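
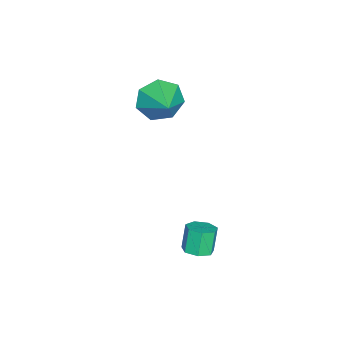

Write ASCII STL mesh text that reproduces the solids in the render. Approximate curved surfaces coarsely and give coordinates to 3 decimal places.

solid 
facet normal 0.396 -0.026 -0.918
outer loop
vertex 3.334 2.886 -2.949
vertex 2.843 3.284 -3.172
vertex 3.439 3.457 -2.92
endloop
endfacet
facet normal 0.901 -0.186 0.393
outer loop
vertex 3.334 2.886 -2.949
vertex 3.439 3.457 -2.92
vertex 2.868 2.918 -1.865
endloop
endfacet
facet normal 0.901 -0.185 0.393
outer loop
vertex 2.868 2.918 -1.865
vertex 3.439 3.457 -2.92
vertex 2.973 3.489 -1.837
endloop
endfacet
facet normal -0.395 0.028 0.918
outer loop
vertex 2.868 2.918 -1.865
vertex 2.973 3.489 -1.837
vertex 2.377 3.316 -2.088
endloop
endfacet
facet normal 0.396 -0.027 -0.918
outer loop
vertex 3.439 3.457 -2.92
vertex 2.843 3.284 -3.172
vertex 3.096 3.898 -3.081
endloop
endfacet
facet normal 0.704 0.651 0.284
outer loop
vertex 3.439 3.457 -2.92
vertex 3.096 3.898 -3.081
vertex 2.973 3.489 -1.837
endloop
endfacet
facet normal 0.704 0.651 0.284
outer loop
vertex 2.973 3.489 -1.837
vertex 3.096 3.898 -3.081
vertex 2.63 3.93 -1.997
endloop
endfacet
facet normal -0.394 0.026 0.919
outer loop
vertex 2.973 3.489 -1.837
vertex 2.63 3.93 -1.997
vertex 2.377 3.316 -2.088
endloop
endfacet
facet normal 0.395 -0.027 -0.918
outer loop
vertex 3.096 3.898 -3.081
vertex 2.843 3.284 -3.172
vertex 2.562 3.876 -3.31
endloop
endfacet
facet normal -0.024 0.999 -0.040
outer loop
vertex 3.096 3.898 -3.081
vertex 2.562 3.876 -3.31
vertex 2.63 3.93 -1.997
endloop
endfacet
facet normal -0.024 0.999 -0.040
outer loop
vertex 2.63 3.93 -1.997
vertex 2.562 3.876 -3.31
vertex 2.096 3.908 -2.226
endloop
endfacet
facet normal -0.395 0.027 0.918
outer loop
vertex 2.63 3.93 -1.997
vertex 2.096 3.908 -2.226
vertex 2.377 3.316 -2.088
endloop
endfacet
facet normal 0.395 -0.027 -0.918
outer loop
vertex 2.562 3.876 -3.31
vertex 2.843 3.284 -3.172
vertex 2.24 3.409 -3.435
endloop
endfacet
facet normal -0.733 0.594 -0.332
outer loop
vertex 2.562 3.876 -3.31
vertex 2.24 3.409 -3.435
vertex 2.096 3.908 -2.226
endloop
endfacet
facet normal -0.733 0.593 -0.332
outer loop
vertex 2.096 3.908 -2.226
vertex 2.24 3.409 -3.435
vertex 1.774 3.44 -2.351
endloop
endfacet
facet normal -0.395 0.027 0.918
outer loop
vertex 2.096 3.908 -2.226
vertex 1.774 3.44 -2.351
vertex 2.377 3.316 -2.088
endloop
endfacet
facet normal 0.395 -0.026 -0.918
outer loop
vertex 2.24 3.409 -3.435
vertex 2.843 3.284 -3.172
vertex 2.372 2.847 -3.362
endloop
endfacet
facet normal -0.890 -0.258 -0.375
outer loop
vertex 2.24 3.409 -3.435
vertex 2.372 2.847 -3.362
vertex 1.774 3.44 -2.351
endloop
endfacet
facet normal -0.890 -0.258 -0.375
outer loop
vertex 1.774 3.44 -2.351
vertex 2.372 2.847 -3.362
vertex 1.906 2.879 -2.278
endloop
endfacet
facet normal -0.395 0.027 0.918
outer loop
vertex 1.774 3.44 -2.351
vertex 1.906 2.879 -2.278
vertex 2.377 3.316 -2.088
endloop
endfacet
facet normal 0.396 -0.028 -0.918
outer loop
vertex 2.372 2.847 -3.362
vertex 2.843 3.284 -3.172
vertex 2.859 2.615 -3.145
endloop
endfacet
facet normal -0.377 -0.917 -0.135
outer loop
vertex 2.372 2.847 -3.362
vertex 2.859 2.615 -3.145
vertex 1.906 2.879 -2.278
endloop
endfacet
facet normal -0.378 -0.916 -0.136
outer loop
vertex 1.906 2.879 -2.278
vertex 2.859 2.615 -3.145
vertex 2.393 2.646 -2.062
endloop
endfacet
facet normal -0.395 0.026 0.918
outer loop
vertex 1.906 2.879 -2.278
vertex 2.393 2.646 -2.062
vertex 2.377 3.316 -2.088
endloop
endfacet
facet normal 0.395 -0.028 -0.918
outer loop
vertex 2.859 2.615 -3.145
vertex 2.843 3.284 -3.172
vertex 3.334 2.886 -2.949
endloop
endfacet
facet normal 0.419 -0.884 0.206
outer loop
vertex 2.859 2.615 -3.145
vertex 3.334 2.886 -2.949
vertex 2.393 2.646 -2.062
endloop
endfacet
facet normal 0.420 -0.884 0.207
outer loop
vertex 2.393 2.646 -2.062
vertex 3.334 2.886 -2.949
vertex 2.868 2.918 -1.865
endloop
endfacet
facet normal -0.396 0.026 0.918
outer loop
vertex 2.393 2.646 -2.062
vertex 2.868 2.918 -1.865
vertex 2.377 3.316 -2.088
endloop
endfacet
facet normal -0.774 -0.474 -0.419
outer loop
vertex -2.16 -0.159 0.009
vertex -2.77 0.063 0.885
vertex -2.642 0.655 -0.021
endloop
endfacet
facet normal 0.732 0.413 -0.542
outer loop
vertex -2.16 -0.159 0.009
vertex -2.642 0.655 -0.021
vertex -1.57 0.797 1.535
endloop
endfacet
facet normal -0.774 -0.474 -0.419
outer loop
vertex -2.642 0.655 -0.021
vertex -2.77 0.063 0.885
vertex -3.22 1.022 0.631
endloop
endfacet
facet normal 0.276 0.921 -0.274
outer loop
vertex -2.642 0.655 -0.021
vertex -3.22 1.022 0.631
vertex -1.57 0.797 1.535
endloop
endfacet
facet normal -0.774 -0.474 -0.419
outer loop
vertex -3.22 1.022 0.631
vertex -2.77 0.063 0.885
vertex -3.459 0.667 1.474
endloop
endfacet
facet normal -0.076 0.926 0.369
outer loop
vertex -3.22 1.022 0.631
vertex -3.459 0.667 1.474
vertex -1.57 0.797 1.535
endloop
endfacet
facet normal -0.774 -0.474 -0.420
outer loop
vertex -3.459 0.667 1.474
vertex -2.77 0.063 0.885
vertex -3.18 -0.143 1.874
endloop
endfacet
facet normal -0.058 0.426 0.903
outer loop
vertex -3.459 0.667 1.474
vertex -3.18 -0.143 1.874
vertex -1.57 0.797 1.535
endloop
endfacet
facet normal -0.774 -0.474 -0.420
outer loop
vertex -3.18 -0.143 1.874
vertex -2.77 0.063 0.885
vertex -2.591 -0.799 1.529
endloop
endfacet
facet normal 0.315 -0.205 0.927
outer loop
vertex -3.18 -0.143 1.874
vertex -2.591 -0.799 1.529
vertex -1.57 0.797 1.535
endloop
endfacet
facet normal -0.775 -0.474 -0.419
outer loop
vertex -2.591 -0.799 1.529
vertex -2.77 0.063 0.885
vertex -2.138 -0.806 0.699
endloop
endfacet
facet normal 0.763 -0.490 0.421
outer loop
vertex -2.591 -0.799 1.529
vertex -2.138 -0.806 0.699
vertex -1.57 0.797 1.535
endloop
endfacet
facet normal -0.775 -0.474 -0.419
outer loop
vertex -2.138 -0.806 0.699
vertex -2.77 0.063 0.885
vertex -2.16 -0.159 0.009
endloop
endfacet
facet normal 0.949 -0.215 -0.232
outer loop
vertex -2.138 -0.806 0.699
vertex -2.16 -0.159 0.009
vertex -1.57 0.797 1.535
endloop
endfacet

endsolid


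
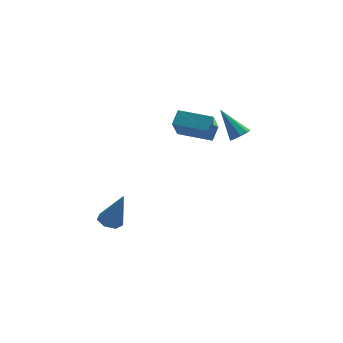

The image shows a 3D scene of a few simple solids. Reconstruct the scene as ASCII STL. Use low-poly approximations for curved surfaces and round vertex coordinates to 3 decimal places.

solid 
facet normal 0.381 -0.647 -0.660
outer loop
vertex 4.549 1.517 0.633
vertex 4.058 1.161 0.699
vertex 4.209 1.624 0.332
endloop
endfacet
facet normal 0.441 0.878 -0.186
outer loop
vertex 4.549 1.517 0.633
vertex 4.209 1.624 0.332
vertex 3.322 2.419 1.981
endloop
endfacet
facet normal 0.379 -0.648 -0.661
outer loop
vertex 4.209 1.624 0.332
vertex 4.058 1.161 0.699
vertex 3.78 1.461 0.246
endloop
endfacet
facet normal -0.212 0.831 -0.515
outer loop
vertex 4.209 1.624 0.332
vertex 3.78 1.461 0.246
vertex 3.322 2.419 1.981
endloop
endfacet
facet normal 0.378 -0.648 -0.661
outer loop
vertex 3.78 1.461 0.246
vertex 4.058 1.161 0.699
vertex 3.514 1.122 0.426
endloop
endfacet
facet normal -0.806 0.402 -0.435
outer loop
vertex 3.78 1.461 0.246
vertex 3.514 1.122 0.426
vertex 3.322 2.419 1.981
endloop
endfacet
facet normal 0.378 -0.648 -0.661
outer loop
vertex 3.514 1.122 0.426
vertex 4.058 1.161 0.699
vertex 3.567 0.806 0.766
endloop
endfacet
facet normal -0.988 -0.156 0.009
outer loop
vertex 3.514 1.122 0.426
vertex 3.567 0.806 0.766
vertex 3.322 2.419 1.981
endloop
endfacet
facet normal 0.379 -0.649 -0.659
outer loop
vertex 3.567 0.806 0.766
vertex 4.058 1.161 0.699
vertex 3.907 0.699 1.067
endloop
endfacet
facet normal -0.653 -0.516 0.554
outer loop
vertex 3.567 0.806 0.766
vertex 3.907 0.699 1.067
vertex 3.322 2.419 1.981
endloop
endfacet
facet normal 0.378 -0.649 -0.660
outer loop
vertex 3.907 0.699 1.067
vertex 4.058 1.161 0.699
vertex 4.336 0.862 1.152
endloop
endfacet
facet normal 0.003 -0.468 0.883
outer loop
vertex 3.907 0.699 1.067
vertex 4.336 0.862 1.152
vertex 3.322 2.419 1.981
endloop
endfacet
facet normal 0.380 -0.647 -0.661
outer loop
vertex 4.336 0.862 1.152
vertex 4.058 1.161 0.699
vertex 4.602 1.201 0.973
endloop
endfacet
facet normal 0.594 -0.041 0.804
outer loop
vertex 4.336 0.862 1.152
vertex 4.602 1.201 0.973
vertex 3.322 2.419 1.981
endloop
endfacet
facet normal 0.380 -0.647 -0.661
outer loop
vertex 4.602 1.201 0.973
vertex 4.058 1.161 0.699
vertex 4.549 1.517 0.633
endloop
endfacet
facet normal 0.776 0.518 0.360
outer loop
vertex 4.602 1.201 0.973
vertex 4.549 1.517 0.633
vertex 3.322 2.419 1.981
endloop
endfacet
facet normal -0.326 0.113 -0.939
outer loop
vertex -2.207 0.989 -5.08
vertex -2.828 1.281 -4.829
vertex -2.205 1.618 -5.005
endloop
endfacet
facet normal 0.999 0.001 -0.033
outer loop
vertex -2.207 0.989 -5.08
vertex -2.205 1.618 -5.005
vertex -2.132 1.039 -2.831
endloop
endfacet
facet normal -0.326 0.113 -0.939
outer loop
vertex -2.205 1.618 -5.005
vertex -2.828 1.281 -4.829
vertex -2.671 1.993 -4.798
endloop
endfacet
facet normal 0.663 0.729 0.172
outer loop
vertex -2.205 1.618 -5.005
vertex -2.671 1.993 -4.798
vertex -2.132 1.039 -2.831
endloop
endfacet
facet normal -0.326 0.113 -0.939
outer loop
vertex -2.671 1.993 -4.798
vertex -2.828 1.281 -4.829
vertex -3.256 1.832 -4.614
endloop
endfacet
facet normal -0.100 0.884 0.456
outer loop
vertex -2.671 1.993 -4.798
vertex -3.256 1.832 -4.614
vertex -2.132 1.039 -2.831
endloop
endfacet
facet normal -0.325 0.114 -0.939
outer loop
vertex -3.256 1.832 -4.614
vertex -2.828 1.281 -4.829
vertex -3.518 1.255 -4.593
endloop
endfacet
facet normal -0.716 0.347 0.606
outer loop
vertex -3.256 1.832 -4.614
vertex -3.518 1.255 -4.593
vertex -2.132 1.039 -2.831
endloop
endfacet
facet normal -0.325 0.114 -0.939
outer loop
vertex -3.518 1.255 -4.593
vertex -2.828 1.281 -4.829
vertex -3.26 0.698 -4.75
endloop
endfacet
facet normal -0.719 -0.476 0.507
outer loop
vertex -3.518 1.255 -4.593
vertex -3.26 0.698 -4.75
vertex -2.132 1.039 -2.831
endloop
endfacet
facet normal -0.326 0.114 -0.938
outer loop
vertex -3.26 0.698 -4.75
vertex -2.828 1.281 -4.829
vertex -2.677 0.58 -4.967
endloop
endfacet
facet normal -0.108 -0.966 0.235
outer loop
vertex -3.26 0.698 -4.75
vertex -2.677 0.58 -4.967
vertex -2.132 1.039 -2.831
endloop
endfacet
facet normal -0.325 0.115 -0.939
outer loop
vertex -2.677 0.58 -4.967
vertex -2.828 1.281 -4.829
vertex -2.207 0.989 -5.08
endloop
endfacet
facet normal 0.656 -0.755 -0.005
outer loop
vertex -2.677 0.58 -4.967
vertex -2.207 0.989 -5.08
vertex -2.132 1.039 -2.831
endloop
endfacet
facet normal -0.821 0.570 0.028
outer loop
vertex 0.641 0.684 3.473
vertex 1.095 1.402 2.189
vertex 0.172 0.034 2.944
endloop
endfacet
facet normal -0.295 -0.466 0.834
outer loop
vertex 1.725 -1.042 2.891
vertex 0.641 0.684 3.473
vertex 0.172 0.034 2.944
endloop
endfacet
facet normal -0.821 0.570 0.028
outer loop
vertex 0.172 0.034 2.944
vertex 1.095 1.402 2.189
vertex 0.626 0.752 1.66
endloop
endfacet
facet normal -0.488 -0.677 -0.551
outer loop
vertex 0.626 0.752 1.66
vertex 1.725 -1.042 2.891
vertex 0.172 0.034 2.944
endloop
endfacet
facet normal 0.488 0.677 0.551
outer loop
vertex 0.641 0.684 3.473
vertex 2.648 0.326 2.136
vertex 1.095 1.402 2.189
endloop
endfacet
facet normal -0.295 -0.466 0.834
outer loop
vertex 2.194 -0.392 3.42
vertex 0.641 0.684 3.473
vertex 1.725 -1.042 2.891
endloop
endfacet
facet normal 0.488 0.677 0.551
outer loop
vertex 2.194 -0.392 3.42
vertex 2.648 0.326 2.136
vertex 0.641 0.684 3.473
endloop
endfacet
facet normal 0.295 0.466 -0.834
outer loop
vertex 1.095 1.402 2.189
vertex 2.648 0.326 2.136
vertex 0.626 0.752 1.66
endloop
endfacet
facet normal -0.488 -0.677 -0.551
outer loop
vertex 2.179 -0.324 1.607
vertex 1.725 -1.042 2.891
vertex 0.626 0.752 1.66
endloop
endfacet
facet normal 0.295 0.466 -0.834
outer loop
vertex 0.626 0.752 1.66
vertex 2.648 0.326 2.136
vertex 2.179 -0.324 1.607
endloop
endfacet
facet normal 0.821 -0.570 -0.028
outer loop
vertex 2.179 -0.324 1.607
vertex 2.194 -0.392 3.42
vertex 1.725 -1.042 2.891
endloop
endfacet
facet normal 0.821 -0.570 -0.028
outer loop
vertex 2.648 0.326 2.136
vertex 2.194 -0.392 3.42
vertex 2.179 -0.324 1.607
endloop
endfacet

endsolid


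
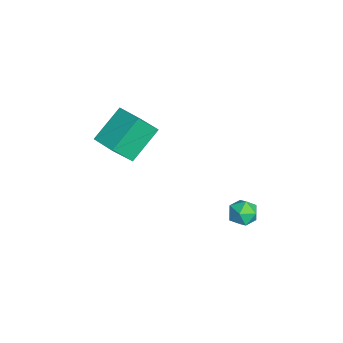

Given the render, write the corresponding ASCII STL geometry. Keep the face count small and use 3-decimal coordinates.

solid 
facet normal -0.843 -0.515 -0.156
outer loop
vertex -0.233 -4.116 3.54
vertex -1.178 -2.938 4.758
vertex -0.566 -3.232 2.426
endloop
endfacet
facet normal 0.487 -0.607 -0.628
outer loop
vertex 0.598 -2.522 2.642
vertex -0.233 -4.116 3.54
vertex -0.566 -3.232 2.426
endloop
endfacet
facet normal -0.843 -0.515 -0.156
outer loop
vertex -0.566 -3.232 2.426
vertex -1.178 -2.938 4.758
vertex -1.511 -2.054 3.645
endloop
endfacet
facet normal -0.228 0.606 -0.762
outer loop
vertex -1.511 -2.054 3.645
vertex 0.598 -2.522 2.642
vertex -0.566 -3.232 2.426
endloop
endfacet
facet normal 0.228 -0.606 0.762
outer loop
vertex -0.233 -4.116 3.54
vertex -0.014 -2.228 4.974
vertex -1.178 -2.938 4.758
endloop
endfacet
facet normal 0.486 -0.607 -0.628
outer loop
vertex 0.931 -3.406 3.755
vertex -0.233 -4.116 3.54
vertex 0.598 -2.522 2.642
endloop
endfacet
facet normal 0.229 -0.606 0.762
outer loop
vertex 0.931 -3.406 3.755
vertex -0.014 -2.228 4.974
vertex -0.233 -4.116 3.54
endloop
endfacet
facet normal -0.487 0.607 0.628
outer loop
vertex -1.178 -2.938 4.758
vertex -0.014 -2.228 4.974
vertex -1.511 -2.054 3.645
endloop
endfacet
facet normal -0.228 0.605 -0.763
outer loop
vertex -0.347 -1.344 3.86
vertex 0.598 -2.522 2.642
vertex -1.511 -2.054 3.645
endloop
endfacet
facet normal -0.487 0.608 0.628
outer loop
vertex -1.511 -2.054 3.645
vertex -0.014 -2.228 4.974
vertex -0.347 -1.344 3.86
endloop
endfacet
facet normal 0.843 0.515 0.156
outer loop
vertex -0.347 -1.344 3.86
vertex 0.931 -3.406 3.755
vertex 0.598 -2.522 2.642
endloop
endfacet
facet normal 0.843 0.515 0.156
outer loop
vertex -0.014 -2.228 4.974
vertex 0.931 -3.406 3.755
vertex -0.347 -1.344 3.86
endloop
endfacet
facet normal -0.636 0.412 0.652
outer loop
vertex 0.089 2.898 -1.39
vertex -0.263 2.221 -1.306
vertex 0.326 2.407 -0.849
endloop
endfacet
facet normal -0.003 0.740 0.673
outer loop
vertex 0.089 2.898 -1.39
vertex 0.326 2.407 -0.849
vertex 0.84 2.792 -1.27
endloop
endfacet
facet normal 0.137 0.990 0.020
outer loop
vertex 0.089 2.898 -1.39
vertex 0.84 2.792 -1.27
vertex 0.57 2.844 -1.986
endloop
endfacet
facet normal -0.410 0.817 -0.405
outer loop
vertex 0.089 2.898 -1.39
vertex 0.57 2.844 -1.986
vertex -0.112 2.491 -2.008
endloop
endfacet
facet normal -0.888 0.460 -0.014
outer loop
vertex 0.089 2.898 -1.39
vertex -0.112 2.491 -2.008
vertex -0.263 2.221 -1.306
endloop
endfacet
facet normal 0.494 0.251 0.833
outer loop
vertex 0.84 2.792 -1.27
vertex 0.326 2.407 -0.849
vertex 0.952 2.049 -1.112
endloop
endfacet
facet normal -0.532 -0.279 0.799
outer loop
vertex 0.326 2.407 -0.849
vertex -0.263 2.221 -1.306
vertex 0.27 1.696 -1.134
endloop
endfacet
facet normal -0.939 -0.201 -0.279
outer loop
vertex -0.263 2.221 -1.306
vertex -0.112 2.491 -2.008
vertex -0.0 1.748 -1.85
endloop
endfacet
facet normal -0.166 0.378 -0.911
outer loop
vertex -0.112 2.491 -2.008
vertex 0.57 2.844 -1.986
vertex 0.514 2.133 -2.271
endloop
endfacet
facet normal 0.720 0.657 -0.224
outer loop
vertex 0.57 2.844 -1.986
vertex 0.84 2.792 -1.27
vertex 1.103 2.319 -1.814
endloop
endfacet
facet normal 0.410 -0.817 0.405
outer loop
vertex 0.751 1.642 -1.73
vertex 0.952 2.049 -1.112
vertex 0.27 1.696 -1.134
endloop
endfacet
facet normal -0.137 -0.990 -0.020
outer loop
vertex 0.751 1.642 -1.73
vertex 0.27 1.696 -1.134
vertex -0.0 1.748 -1.85
endloop
endfacet
facet normal 0.003 -0.740 -0.673
outer loop
vertex 0.751 1.642 -1.73
vertex -0.0 1.748 -1.85
vertex 0.514 2.133 -2.271
endloop
endfacet
facet normal 0.636 -0.412 -0.652
outer loop
vertex 0.751 1.642 -1.73
vertex 0.514 2.133 -2.271
vertex 1.103 2.319 -1.814
endloop
endfacet
facet normal 0.888 -0.460 0.014
outer loop
vertex 0.751 1.642 -1.73
vertex 1.103 2.319 -1.814
vertex 0.952 2.049 -1.112
endloop
endfacet
facet normal 0.166 -0.378 0.911
outer loop
vertex 0.27 1.696 -1.134
vertex 0.952 2.049 -1.112
vertex 0.326 2.407 -0.849
endloop
endfacet
facet normal -0.720 -0.657 0.224
outer loop
vertex -0.0 1.748 -1.85
vertex 0.27 1.696 -1.134
vertex -0.263 2.221 -1.306
endloop
endfacet
facet normal -0.494 -0.251 -0.833
outer loop
vertex 0.514 2.133 -2.271
vertex -0.0 1.748 -1.85
vertex -0.112 2.491 -2.008
endloop
endfacet
facet normal 0.532 0.279 -0.799
outer loop
vertex 1.103 2.319 -1.814
vertex 0.514 2.133 -2.271
vertex 0.57 2.844 -1.986
endloop
endfacet
facet normal 0.939 0.201 0.279
outer loop
vertex 0.952 2.049 -1.112
vertex 1.103 2.319 -1.814
vertex 0.84 2.792 -1.27
endloop
endfacet

endsolid


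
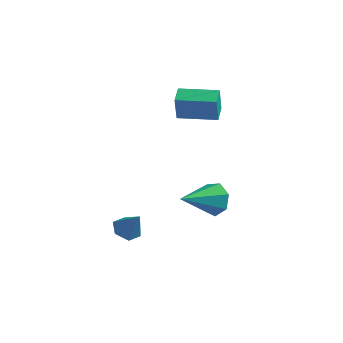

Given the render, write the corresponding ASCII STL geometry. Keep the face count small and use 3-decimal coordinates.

solid 
facet normal -0.531 0.077 -0.844
outer loop
vertex -2.981 -1.865 -4.77
vertex -3.574 -2.019 -4.411
vertex -3.366 -1.343 -4.48
endloop
endfacet
facet normal 0.814 0.580 0.037
outer loop
vertex -2.981 -1.865 -4.77
vertex -3.366 -1.343 -4.48
vertex -2.866 -2.121 -3.289
endloop
endfacet
facet normal -0.532 0.077 -0.843
outer loop
vertex -3.366 -1.343 -4.48
vertex -3.574 -2.019 -4.411
vertex -3.958 -1.497 -4.121
endloop
endfacet
facet normal 0.092 0.851 0.517
outer loop
vertex -3.366 -1.343 -4.48
vertex -3.958 -1.497 -4.121
vertex -2.866 -2.121 -3.289
endloop
endfacet
facet normal -0.532 0.077 -0.843
outer loop
vertex -3.958 -1.497 -4.121
vertex -3.574 -2.019 -4.411
vertex -4.166 -2.172 -4.051
endloop
endfacet
facet normal -0.498 0.240 0.833
outer loop
vertex -3.958 -1.497 -4.121
vertex -4.166 -2.172 -4.051
vertex -2.866 -2.121 -3.289
endloop
endfacet
facet normal -0.533 0.078 -0.843
outer loop
vertex -4.166 -2.172 -4.051
vertex -3.574 -2.019 -4.411
vertex -3.782 -2.694 -4.342
endloop
endfacet
facet normal -0.368 -0.644 0.671
outer loop
vertex -4.166 -2.172 -4.051
vertex -3.782 -2.694 -4.342
vertex -2.866 -2.121 -3.289
endloop
endfacet
facet normal -0.531 0.077 -0.844
outer loop
vertex -3.782 -2.694 -4.342
vertex -3.574 -2.019 -4.411
vertex -3.189 -2.54 -4.701
endloop
endfacet
facet normal 0.353 -0.916 0.191
outer loop
vertex -3.782 -2.694 -4.342
vertex -3.189 -2.54 -4.701
vertex -2.866 -2.121 -3.289
endloop
endfacet
facet normal -0.531 0.077 -0.844
outer loop
vertex -3.189 -2.54 -4.701
vertex -3.574 -2.019 -4.411
vertex -2.981 -1.865 -4.77
endloop
endfacet
facet normal 0.944 -0.304 -0.126
outer loop
vertex -3.189 -2.54 -4.701
vertex -2.981 -1.865 -4.77
vertex -2.866 -2.121 -3.289
endloop
endfacet
facet normal -0.954 -0.298 -0.039
outer loop
vertex -2.991 1.402 2.046
vertex -3.282 2.311 2.22
vertex -3.013 1.64 0.768
endloop
endfacet
facet normal 0.300 -0.937 -0.180
outer loop
vertex -1.258 2.189 0.84
vertex -2.991 1.402 2.046
vertex -3.013 1.64 0.768
endloop
endfacet
facet normal -0.954 -0.298 -0.039
outer loop
vertex -3.013 1.64 0.768
vertex -3.282 2.311 2.22
vertex -3.304 2.549 0.942
endloop
endfacet
facet normal -0.017 0.183 -0.983
outer loop
vertex -3.304 2.549 0.942
vertex -1.258 2.189 0.84
vertex -3.013 1.64 0.768
endloop
endfacet
facet normal 0.017 -0.183 0.983
outer loop
vertex -2.991 1.402 2.046
vertex -1.527 2.86 2.292
vertex -3.282 2.311 2.22
endloop
endfacet
facet normal 0.300 -0.937 -0.180
outer loop
vertex -1.236 1.951 2.118
vertex -2.991 1.402 2.046
vertex -1.258 2.189 0.84
endloop
endfacet
facet normal 0.017 -0.183 0.983
outer loop
vertex -1.236 1.951 2.118
vertex -1.527 2.86 2.292
vertex -2.991 1.402 2.046
endloop
endfacet
facet normal -0.300 0.937 0.180
outer loop
vertex -3.282 2.311 2.22
vertex -1.527 2.86 2.292
vertex -3.304 2.549 0.942
endloop
endfacet
facet normal -0.017 0.183 -0.983
outer loop
vertex -1.549 3.098 1.014
vertex -1.258 2.189 0.84
vertex -3.304 2.549 0.942
endloop
endfacet
facet normal -0.300 0.937 0.180
outer loop
vertex -3.304 2.549 0.942
vertex -1.527 2.86 2.292
vertex -1.549 3.098 1.014
endloop
endfacet
facet normal 0.954 0.298 0.039
outer loop
vertex -1.549 3.098 1.014
vertex -1.236 1.951 2.118
vertex -1.258 2.189 0.84
endloop
endfacet
facet normal 0.954 0.298 0.039
outer loop
vertex -1.527 2.86 2.292
vertex -1.236 1.951 2.118
vertex -1.549 3.098 1.014
endloop
endfacet
facet normal 0.379 0.829 -0.411
outer loop
vertex -0.54 1.847 -3.619
vertex -1.266 1.893 -4.197
vertex -1.173 2.269 -3.352
endloop
endfacet
facet normal 0.317 -0.120 0.941
outer loop
vertex -0.54 1.847 -3.619
vertex -1.173 2.269 -3.352
vertex -2.074 0.127 -3.323
endloop
endfacet
facet normal 0.379 0.829 -0.411
outer loop
vertex -1.173 2.269 -3.352
vertex -1.266 1.893 -4.197
vertex -1.877 2.408 -3.721
endloop
endfacet
facet normal -0.426 0.191 0.884
outer loop
vertex -1.173 2.269 -3.352
vertex -1.877 2.408 -3.721
vertex -2.074 0.127 -3.323
endloop
endfacet
facet normal 0.379 0.829 -0.411
outer loop
vertex -1.877 2.408 -3.721
vertex -1.266 1.893 -4.197
vertex -2.121 2.159 -4.449
endloop
endfacet
facet normal -0.953 0.130 0.275
outer loop
vertex -1.877 2.408 -3.721
vertex -2.121 2.159 -4.449
vertex -2.074 0.127 -3.323
endloop
endfacet
facet normal 0.379 0.829 -0.410
outer loop
vertex -2.121 2.159 -4.449
vertex -1.266 1.893 -4.197
vertex -1.721 1.71 -4.987
endloop
endfacet
facet normal -0.866 -0.258 -0.429
outer loop
vertex -2.121 2.159 -4.449
vertex -1.721 1.71 -4.987
vertex -2.074 0.127 -3.323
endloop
endfacet
facet normal 0.379 0.830 -0.410
outer loop
vertex -1.721 1.71 -4.987
vertex -1.266 1.893 -4.197
vertex -0.979 1.399 -4.931
endloop
endfacet
facet normal -0.232 -0.680 -0.696
outer loop
vertex -1.721 1.71 -4.987
vertex -0.979 1.399 -4.931
vertex -2.074 0.127 -3.323
endloop
endfacet
facet normal 0.379 0.830 -0.410
outer loop
vertex -0.979 1.399 -4.931
vertex -1.266 1.893 -4.197
vertex -0.453 1.46 -4.322
endloop
endfacet
facet normal 0.472 -0.819 -0.326
outer loop
vertex -0.979 1.399 -4.931
vertex -0.453 1.46 -4.322
vertex -2.074 0.127 -3.323
endloop
endfacet
facet normal 0.379 0.830 -0.410
outer loop
vertex -0.453 1.46 -4.322
vertex -1.266 1.893 -4.197
vertex -0.54 1.847 -3.619
endloop
endfacet
facet normal 0.717 -0.570 0.402
outer loop
vertex -0.453 1.46 -4.322
vertex -0.54 1.847 -3.619
vertex -2.074 0.127 -3.323
endloop
endfacet

endsolid


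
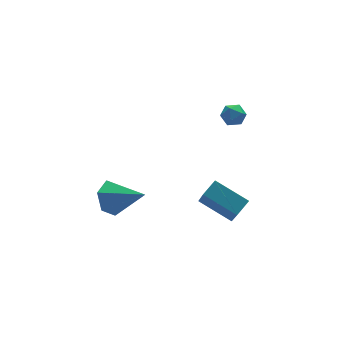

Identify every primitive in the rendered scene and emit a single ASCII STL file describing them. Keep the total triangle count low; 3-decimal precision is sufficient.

solid 
facet normal -0.536 0.694 -0.482
outer loop
vertex -3.262 -0.658 -3.91
vertex -3.959 -0.699 -3.194
vertex -3.198 -0.056 -3.114
endloop
endfacet
facet normal 0.984 0.094 -0.151
outer loop
vertex -3.262 -0.658 -3.91
vertex -3.198 -0.056 -3.114
vertex -2.861 -2.121 -2.206
endloop
endfacet
facet normal -0.536 0.694 -0.482
outer loop
vertex -3.198 -0.056 -3.114
vertex -3.959 -0.699 -3.194
vertex -3.895 -0.097 -2.398
endloop
endfacet
facet normal 0.648 0.393 0.653
outer loop
vertex -3.198 -0.056 -3.114
vertex -3.895 -0.097 -2.398
vertex -2.861 -2.121 -2.206
endloop
endfacet
facet normal -0.536 0.693 -0.481
outer loop
vertex -3.895 -0.097 -2.398
vertex -3.959 -0.699 -3.194
vertex -4.656 -0.741 -2.478
endloop
endfacet
facet normal -0.128 0.028 0.991
outer loop
vertex -3.895 -0.097 -2.398
vertex -4.656 -0.741 -2.478
vertex -2.861 -2.121 -2.206
endloop
endfacet
facet normal -0.536 0.693 -0.482
outer loop
vertex -4.656 -0.741 -2.478
vertex -3.959 -0.699 -3.194
vertex -4.72 -1.343 -3.273
endloop
endfacet
facet normal -0.567 -0.634 0.526
outer loop
vertex -4.656 -0.741 -2.478
vertex -4.72 -1.343 -3.273
vertex -2.861 -2.121 -2.206
endloop
endfacet
facet normal -0.536 0.693 -0.482
outer loop
vertex -4.72 -1.343 -3.273
vertex -3.959 -0.699 -3.194
vertex -4.024 -1.302 -3.989
endloop
endfacet
facet normal -0.231 -0.933 -0.278
outer loop
vertex -4.72 -1.343 -3.273
vertex -4.024 -1.302 -3.989
vertex -2.861 -2.121 -2.206
endloop
endfacet
facet normal -0.536 0.693 -0.482
outer loop
vertex -4.024 -1.302 -3.989
vertex -3.959 -0.699 -3.194
vertex -3.262 -0.658 -3.91
endloop
endfacet
facet normal 0.545 -0.569 -0.616
outer loop
vertex -4.024 -1.302 -3.989
vertex -3.262 -0.658 -3.91
vertex -2.861 -2.121 -2.206
endloop
endfacet
facet normal -0.811 -0.258 0.524
outer loop
vertex 0.421 -3.153 3.1
vertex 0.64 -3.766 3.137
vertex 0.8 -3.333 3.598
endloop
endfacet
facet normal -0.640 0.425 0.640
outer loop
vertex 0.421 -3.153 3.1
vertex 0.8 -3.333 3.598
vertex 0.894 -2.756 3.309
endloop
endfacet
facet normal -0.646 0.763 0.013
outer loop
vertex 0.421 -3.153 3.1
vertex 0.894 -2.756 3.309
vertex 0.791 -2.832 2.67
endloop
endfacet
facet normal -0.822 0.290 -0.491
outer loop
vertex 0.421 -3.153 3.1
vertex 0.791 -2.832 2.67
vertex 0.634 -3.456 2.564
endloop
endfacet
facet normal -0.924 -0.341 -0.175
outer loop
vertex 0.421 -3.153 3.1
vertex 0.634 -3.456 2.564
vertex 0.64 -3.766 3.137
endloop
endfacet
facet normal 0.027 0.444 0.896
outer loop
vertex 0.894 -2.756 3.309
vertex 0.8 -3.333 3.598
vertex 1.406 -3.124 3.476
endloop
endfacet
facet normal -0.251 -0.660 0.708
outer loop
vertex 0.8 -3.333 3.598
vertex 0.64 -3.766 3.137
vertex 1.249 -3.748 3.37
endloop
endfacet
facet normal -0.433 -0.795 -0.426
outer loop
vertex 0.64 -3.766 3.137
vertex 0.634 -3.456 2.564
vertex 1.146 -3.824 2.731
endloop
endfacet
facet normal -0.267 0.226 -0.937
outer loop
vertex 0.634 -3.456 2.564
vertex 0.791 -2.832 2.67
vertex 1.24 -3.247 2.442
endloop
endfacet
facet normal 0.017 0.993 -0.121
outer loop
vertex 0.791 -2.832 2.67
vertex 0.894 -2.756 3.309
vertex 1.4 -2.814 2.903
endloop
endfacet
facet normal 0.822 -0.290 0.491
outer loop
vertex 1.619 -3.427 2.94
vertex 1.406 -3.124 3.476
vertex 1.249 -3.748 3.37
endloop
endfacet
facet normal 0.646 -0.763 -0.013
outer loop
vertex 1.619 -3.427 2.94
vertex 1.249 -3.748 3.37
vertex 1.146 -3.824 2.731
endloop
endfacet
facet normal 0.640 -0.425 -0.640
outer loop
vertex 1.619 -3.427 2.94
vertex 1.146 -3.824 2.731
vertex 1.24 -3.247 2.442
endloop
endfacet
facet normal 0.811 0.258 -0.524
outer loop
vertex 1.619 -3.427 2.94
vertex 1.24 -3.247 2.442
vertex 1.4 -2.814 2.903
endloop
endfacet
facet normal 0.924 0.341 0.175
outer loop
vertex 1.619 -3.427 2.94
vertex 1.4 -2.814 2.903
vertex 1.406 -3.124 3.476
endloop
endfacet
facet normal 0.267 -0.226 0.937
outer loop
vertex 1.249 -3.748 3.37
vertex 1.406 -3.124 3.476
vertex 0.8 -3.333 3.598
endloop
endfacet
facet normal -0.017 -0.993 0.121
outer loop
vertex 1.146 -3.824 2.731
vertex 1.249 -3.748 3.37
vertex 0.64 -3.766 3.137
endloop
endfacet
facet normal -0.027 -0.444 -0.896
outer loop
vertex 1.24 -3.247 2.442
vertex 1.146 -3.824 2.731
vertex 0.634 -3.456 2.564
endloop
endfacet
facet normal 0.251 0.660 -0.708
outer loop
vertex 1.4 -2.814 2.903
vertex 1.24 -3.247 2.442
vertex 0.791 -2.832 2.67
endloop
endfacet
facet normal 0.433 0.795 0.426
outer loop
vertex 1.406 -3.124 3.476
vertex 1.4 -2.814 2.903
vertex 0.894 -2.756 3.309
endloop
endfacet
facet normal -0.545 0.732 0.410
outer loop
vertex -0.012 -3.589 -1.089
vertex 0.407 -2.31 -2.817
vertex -0.796 -3.926 -1.529
endloop
endfacet
facet normal -0.192 -0.584 0.789
outer loop
vertex 0.233 -5.31 -2.303
vertex -0.012 -3.589 -1.089
vertex -0.796 -3.926 -1.529
endloop
endfacet
facet normal -0.545 0.732 0.409
outer loop
vertex -0.796 -3.926 -1.529
vertex 0.407 -2.31 -2.817
vertex -0.377 -2.648 -3.257
endloop
endfacet
facet normal -0.817 -0.351 -0.458
outer loop
vertex -0.377 -2.648 -3.257
vertex 0.233 -5.31 -2.303
vertex -0.796 -3.926 -1.529
endloop
endfacet
facet normal 0.817 0.351 0.458
outer loop
vertex -0.012 -3.589 -1.089
vertex 1.436 -3.694 -3.591
vertex 0.407 -2.31 -2.817
endloop
endfacet
facet normal -0.191 -0.584 0.789
outer loop
vertex 1.017 -4.972 -1.863
vertex -0.012 -3.589 -1.089
vertex 0.233 -5.31 -2.303
endloop
endfacet
facet normal 0.817 0.351 0.458
outer loop
vertex 1.017 -4.972 -1.863
vertex 1.436 -3.694 -3.591
vertex -0.012 -3.589 -1.089
endloop
endfacet
facet normal 0.191 0.584 -0.789
outer loop
vertex 0.407 -2.31 -2.817
vertex 1.436 -3.694 -3.591
vertex -0.377 -2.648 -3.257
endloop
endfacet
facet normal -0.817 -0.351 -0.458
outer loop
vertex 0.652 -4.031 -4.031
vertex 0.233 -5.31 -2.303
vertex -0.377 -2.648 -3.257
endloop
endfacet
facet normal 0.192 0.584 -0.789
outer loop
vertex -0.377 -2.648 -3.257
vertex 1.436 -3.694 -3.591
vertex 0.652 -4.031 -4.031
endloop
endfacet
facet normal 0.545 -0.732 -0.409
outer loop
vertex 0.652 -4.031 -4.031
vertex 1.017 -4.972 -1.863
vertex 0.233 -5.31 -2.303
endloop
endfacet
facet normal 0.544 -0.732 -0.409
outer loop
vertex 1.436 -3.694 -3.591
vertex 1.017 -4.972 -1.863
vertex 0.652 -4.031 -4.031
endloop
endfacet

endsolid


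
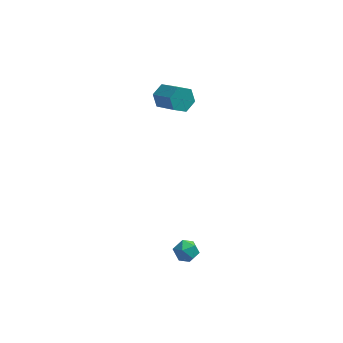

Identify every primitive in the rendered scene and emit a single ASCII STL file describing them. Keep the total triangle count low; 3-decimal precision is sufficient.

solid 
facet normal 0.337 0.536 0.774
outer loop
vertex -1.681 -3.361 -3.119
vertex -2.224 -3.667 -2.671
vertex -1.54 -4.009 -2.732
endloop
endfacet
facet normal 0.867 0.381 0.322
outer loop
vertex -1.681 -3.361 -3.119
vertex -1.54 -4.009 -2.732
vertex -1.302 -3.936 -3.458
endloop
endfacet
facet normal 0.695 0.645 -0.318
outer loop
vertex -1.681 -3.361 -3.119
vertex -1.302 -3.936 -3.458
vertex -1.839 -3.549 -3.846
endloop
endfacet
facet normal 0.057 0.963 -0.262
outer loop
vertex -1.681 -3.361 -3.119
vertex -1.839 -3.549 -3.846
vertex -2.41 -3.383 -3.36
endloop
endfacet
facet normal -0.164 0.896 0.413
outer loop
vertex -1.681 -3.361 -3.119
vertex -2.41 -3.383 -3.36
vertex -2.224 -3.667 -2.671
endloop
endfacet
facet normal 0.907 -0.327 0.264
outer loop
vertex -1.302 -3.936 -3.458
vertex -1.54 -4.009 -2.732
vertex -1.61 -4.597 -3.22
endloop
endfacet
facet normal 0.049 -0.079 0.996
outer loop
vertex -1.54 -4.009 -2.732
vertex -2.224 -3.667 -2.671
vertex -2.181 -4.431 -2.734
endloop
endfacet
facet normal -0.760 0.503 0.412
outer loop
vertex -2.224 -3.667 -2.671
vertex -2.41 -3.383 -3.36
vertex -2.718 -4.044 -3.122
endloop
endfacet
facet normal -0.401 0.613 -0.681
outer loop
vertex -2.41 -3.383 -3.36
vertex -1.839 -3.549 -3.846
vertex -2.48 -3.971 -3.848
endloop
endfacet
facet normal 0.629 0.099 -0.771
outer loop
vertex -1.839 -3.549 -3.846
vertex -1.302 -3.936 -3.458
vertex -1.796 -4.313 -3.909
endloop
endfacet
facet normal -0.057 -0.963 0.262
outer loop
vertex -2.339 -4.619 -3.461
vertex -1.61 -4.597 -3.22
vertex -2.181 -4.431 -2.734
endloop
endfacet
facet normal -0.695 -0.645 0.318
outer loop
vertex -2.339 -4.619 -3.461
vertex -2.181 -4.431 -2.734
vertex -2.718 -4.044 -3.122
endloop
endfacet
facet normal -0.867 -0.381 -0.322
outer loop
vertex -2.339 -4.619 -3.461
vertex -2.718 -4.044 -3.122
vertex -2.48 -3.971 -3.848
endloop
endfacet
facet normal -0.337 -0.536 -0.774
outer loop
vertex -2.339 -4.619 -3.461
vertex -2.48 -3.971 -3.848
vertex -1.796 -4.313 -3.909
endloop
endfacet
facet normal 0.164 -0.896 -0.413
outer loop
vertex -2.339 -4.619 -3.461
vertex -1.796 -4.313 -3.909
vertex -1.61 -4.597 -3.22
endloop
endfacet
facet normal 0.401 -0.613 0.681
outer loop
vertex -2.181 -4.431 -2.734
vertex -1.61 -4.597 -3.22
vertex -1.54 -4.009 -2.732
endloop
endfacet
facet normal -0.629 -0.099 0.771
outer loop
vertex -2.718 -4.044 -3.122
vertex -2.181 -4.431 -2.734
vertex -2.224 -3.667 -2.671
endloop
endfacet
facet normal -0.907 0.327 -0.264
outer loop
vertex -2.48 -3.971 -3.848
vertex -2.718 -4.044 -3.122
vertex -2.41 -3.383 -3.36
endloop
endfacet
facet normal -0.049 0.079 -0.996
outer loop
vertex -1.796 -4.313 -3.909
vertex -2.48 -3.971 -3.848
vertex -1.839 -3.549 -3.846
endloop
endfacet
facet normal 0.760 -0.503 -0.412
outer loop
vertex -1.61 -4.597 -3.22
vertex -1.796 -4.313 -3.909
vertex -1.302 -3.936 -3.458
endloop
endfacet
facet normal -0.595 0.618 -0.514
outer loop
vertex -3.562 3.372 1.669
vertex -3.802 3.731 2.378
vertex -3.143 4.024 1.967
endloop
endfacet
facet normal 0.625 -0.046 -0.779
outer loop
vertex -3.562 3.372 1.669
vertex -3.143 4.024 1.967
vertex -2.539 2.309 2.553
endloop
endfacet
facet normal 0.624 -0.047 -0.780
outer loop
vertex -2.539 2.309 2.553
vertex -3.143 4.024 1.967
vertex -2.119 2.961 2.85
endloop
endfacet
facet normal 0.595 -0.618 0.514
outer loop
vertex -2.539 2.309 2.553
vertex -2.119 2.961 2.85
vertex -2.778 2.669 3.262
endloop
endfacet
facet normal -0.595 0.618 -0.514
outer loop
vertex -3.143 4.024 1.967
vertex -3.802 3.731 2.378
vertex -3.382 4.383 2.676
endloop
endfacet
facet normal 0.750 0.657 -0.080
outer loop
vertex -3.143 4.024 1.967
vertex -3.382 4.383 2.676
vertex -2.119 2.961 2.85
endloop
endfacet
facet normal 0.750 0.657 -0.079
outer loop
vertex -2.119 2.961 2.85
vertex -3.382 4.383 2.676
vertex -2.359 3.32 3.559
endloop
endfacet
facet normal 0.595 -0.618 0.514
outer loop
vertex -2.119 2.961 2.85
vertex -2.359 3.32 3.559
vertex -2.778 2.669 3.262
endloop
endfacet
facet normal -0.595 0.618 -0.514
outer loop
vertex -3.382 4.383 2.676
vertex -3.802 3.731 2.378
vertex -4.041 4.091 3.087
endloop
endfacet
facet normal 0.126 0.703 0.700
outer loop
vertex -3.382 4.383 2.676
vertex -4.041 4.091 3.087
vertex -2.359 3.32 3.559
endloop
endfacet
facet normal 0.126 0.703 0.700
outer loop
vertex -2.359 3.32 3.559
vertex -4.041 4.091 3.087
vertex -3.018 3.028 3.971
endloop
endfacet
facet normal 0.595 -0.618 0.514
outer loop
vertex -2.359 3.32 3.559
vertex -3.018 3.028 3.971
vertex -2.778 2.669 3.262
endloop
endfacet
facet normal -0.595 0.618 -0.514
outer loop
vertex -4.041 4.091 3.087
vertex -3.802 3.731 2.378
vertex -4.461 3.439 2.79
endloop
endfacet
facet normal -0.625 0.047 0.780
outer loop
vertex -4.041 4.091 3.087
vertex -4.461 3.439 2.79
vertex -3.018 3.028 3.971
endloop
endfacet
facet normal -0.625 0.045 0.779
outer loop
vertex -3.018 3.028 3.971
vertex -4.461 3.439 2.79
vertex -3.437 2.376 3.673
endloop
endfacet
facet normal 0.595 -0.618 0.514
outer loop
vertex -3.018 3.028 3.971
vertex -3.437 2.376 3.673
vertex -2.778 2.669 3.262
endloop
endfacet
facet normal -0.595 0.618 -0.514
outer loop
vertex -4.461 3.439 2.79
vertex -3.802 3.731 2.378
vertex -4.221 3.08 2.081
endloop
endfacet
facet normal -0.750 -0.657 0.079
outer loop
vertex -4.461 3.439 2.79
vertex -4.221 3.08 2.081
vertex -3.437 2.376 3.673
endloop
endfacet
facet normal -0.750 -0.656 0.079
outer loop
vertex -3.437 2.376 3.673
vertex -4.221 3.08 2.081
vertex -3.198 2.017 2.964
endloop
endfacet
facet normal 0.595 -0.618 0.514
outer loop
vertex -3.437 2.376 3.673
vertex -3.198 2.017 2.964
vertex -2.778 2.669 3.262
endloop
endfacet
facet normal -0.595 0.618 -0.514
outer loop
vertex -4.221 3.08 2.081
vertex -3.802 3.731 2.378
vertex -3.562 3.372 1.669
endloop
endfacet
facet normal -0.126 -0.703 -0.700
outer loop
vertex -4.221 3.08 2.081
vertex -3.562 3.372 1.669
vertex -3.198 2.017 2.964
endloop
endfacet
facet normal -0.125 -0.703 -0.700
outer loop
vertex -3.198 2.017 2.964
vertex -3.562 3.372 1.669
vertex -2.539 2.309 2.553
endloop
endfacet
facet normal 0.595 -0.618 0.514
outer loop
vertex -3.198 2.017 2.964
vertex -2.539 2.309 2.553
vertex -2.778 2.669 3.262
endloop
endfacet

endsolid


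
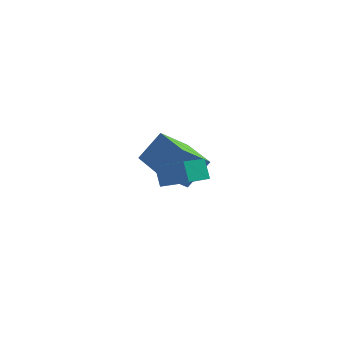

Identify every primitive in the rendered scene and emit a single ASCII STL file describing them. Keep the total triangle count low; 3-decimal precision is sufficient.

solid 
facet normal -0.872 0.288 -0.395
outer loop
vertex -0.343 -1.96 -2.399
vertex 0.034 -0.976 -2.513
vertex -0.021 -2.186 -3.275
endloop
endfacet
facet normal -0.356 -0.928 0.109
outer loop
vertex 1.366 -2.644 -2.647
vertex -0.343 -1.96 -2.399
vertex -0.021 -2.186 -3.275
endloop
endfacet
facet normal -0.872 0.288 -0.395
outer loop
vertex -0.021 -2.186 -3.275
vertex 0.034 -0.976 -2.513
vertex 0.356 -1.202 -3.389
endloop
endfacet
facet normal 0.336 -0.234 -0.912
outer loop
vertex 0.356 -1.202 -3.389
vertex 1.366 -2.644 -2.647
vertex -0.021 -2.186 -3.275
endloop
endfacet
facet normal -0.336 0.234 0.912
outer loop
vertex -0.343 -1.96 -2.399
vertex 1.421 -1.434 -1.885
vertex 0.034 -0.976 -2.513
endloop
endfacet
facet normal -0.356 -0.928 0.109
outer loop
vertex 1.044 -2.418 -1.771
vertex -0.343 -1.96 -2.399
vertex 1.366 -2.644 -2.647
endloop
endfacet
facet normal -0.336 0.234 0.912
outer loop
vertex 1.044 -2.418 -1.771
vertex 1.421 -1.434 -1.885
vertex -0.343 -1.96 -2.399
endloop
endfacet
facet normal 0.356 0.928 -0.109
outer loop
vertex 0.034 -0.976 -2.513
vertex 1.421 -1.434 -1.885
vertex 0.356 -1.202 -3.389
endloop
endfacet
facet normal 0.336 -0.234 -0.912
outer loop
vertex 1.743 -1.66 -2.761
vertex 1.366 -2.644 -2.647
vertex 0.356 -1.202 -3.389
endloop
endfacet
facet normal 0.356 0.928 -0.109
outer loop
vertex 0.356 -1.202 -3.389
vertex 1.421 -1.434 -1.885
vertex 1.743 -1.66 -2.761
endloop
endfacet
facet normal 0.872 -0.288 0.395
outer loop
vertex 1.743 -1.66 -2.761
vertex 1.044 -2.418 -1.771
vertex 1.366 -2.644 -2.647
endloop
endfacet
facet normal 0.872 -0.288 0.395
outer loop
vertex 1.421 -1.434 -1.885
vertex 1.044 -2.418 -1.771
vertex 1.743 -1.66 -2.761
endloop
endfacet
facet normal -0.756 0.645 0.109
outer loop
vertex -2.481 2.784 -2.408
vertex -1.759 3.774 -3.255
vertex -3.17 2.192 -3.688
endloop
endfacet
facet normal -0.485 -0.665 0.568
outer loop
vertex -1.521 0.786 -3.925
vertex -2.481 2.784 -2.408
vertex -3.17 2.192 -3.688
endloop
endfacet
facet normal -0.756 0.645 0.109
outer loop
vertex -3.17 2.192 -3.688
vertex -1.759 3.774 -3.255
vertex -2.448 3.182 -4.535
endloop
endfacet
facet normal -0.439 -0.377 -0.815
outer loop
vertex -2.448 3.182 -4.535
vertex -1.521 0.786 -3.925
vertex -3.17 2.192 -3.688
endloop
endfacet
facet normal 0.439 0.377 0.815
outer loop
vertex -2.481 2.784 -2.408
vertex -0.11 2.368 -3.492
vertex -1.759 3.774 -3.255
endloop
endfacet
facet normal -0.485 -0.665 0.568
outer loop
vertex -0.832 1.378 -2.645
vertex -2.481 2.784 -2.408
vertex -1.521 0.786 -3.925
endloop
endfacet
facet normal 0.439 0.377 0.815
outer loop
vertex -0.832 1.378 -2.645
vertex -0.11 2.368 -3.492
vertex -2.481 2.784 -2.408
endloop
endfacet
facet normal 0.485 0.665 -0.568
outer loop
vertex -1.759 3.774 -3.255
vertex -0.11 2.368 -3.492
vertex -2.448 3.182 -4.535
endloop
endfacet
facet normal -0.439 -0.377 -0.815
outer loop
vertex -0.799 1.776 -4.772
vertex -1.521 0.786 -3.925
vertex -2.448 3.182 -4.535
endloop
endfacet
facet normal 0.485 0.665 -0.568
outer loop
vertex -2.448 3.182 -4.535
vertex -0.11 2.368 -3.492
vertex -0.799 1.776 -4.772
endloop
endfacet
facet normal 0.756 -0.645 -0.109
outer loop
vertex -0.799 1.776 -4.772
vertex -0.832 1.378 -2.645
vertex -1.521 0.786 -3.925
endloop
endfacet
facet normal 0.756 -0.645 -0.109
outer loop
vertex -0.11 2.368 -3.492
vertex -0.832 1.378 -2.645
vertex -0.799 1.776 -4.772
endloop
endfacet

endsolid


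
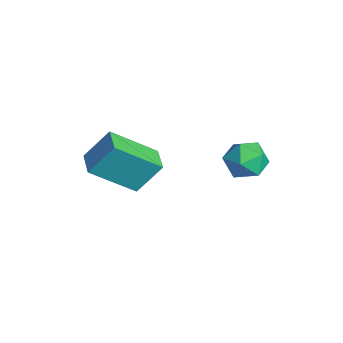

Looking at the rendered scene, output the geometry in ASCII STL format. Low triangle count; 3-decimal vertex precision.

solid 
facet normal -0.395 0.916 -0.061
outer loop
vertex 2.692 3.032 3.784
vertex 2.009 2.726 3.614
vertex 2.199 2.857 4.346
endloop
endfacet
facet normal 0.143 0.902 0.407
outer loop
vertex 2.692 3.032 3.784
vertex 2.199 2.857 4.346
vertex 2.946 2.701 4.429
endloop
endfacet
facet normal 0.728 0.683 0.064
outer loop
vertex 2.692 3.032 3.784
vertex 2.946 2.701 4.429
vertex 3.218 2.475 3.748
endloop
endfacet
facet normal 0.552 0.561 -0.617
outer loop
vertex 2.692 3.032 3.784
vertex 3.218 2.475 3.748
vertex 2.639 2.49 3.244
endloop
endfacet
facet normal -0.143 0.706 -0.694
outer loop
vertex 2.692 3.032 3.784
vertex 2.639 2.49 3.244
vertex 2.009 2.726 3.614
endloop
endfacet
facet normal -0.014 0.418 0.908
outer loop
vertex 2.946 2.701 4.429
vertex 2.199 2.857 4.346
vertex 2.421 2.19 4.656
endloop
endfacet
facet normal -0.885 0.440 0.151
outer loop
vertex 2.199 2.857 4.346
vertex 2.009 2.726 3.614
vertex 1.842 2.205 4.152
endloop
endfacet
facet normal -0.476 0.100 -0.874
outer loop
vertex 2.009 2.726 3.614
vertex 2.639 2.49 3.244
vertex 2.114 1.979 3.471
endloop
endfacet
facet normal 0.649 -0.132 -0.749
outer loop
vertex 2.639 2.49 3.244
vertex 3.218 2.475 3.748
vertex 2.861 1.823 3.554
endloop
endfacet
facet normal 0.934 0.064 0.352
outer loop
vertex 3.218 2.475 3.748
vertex 2.946 2.701 4.429
vertex 3.051 1.954 4.286
endloop
endfacet
facet normal -0.552 -0.561 0.617
outer loop
vertex 2.368 1.648 4.116
vertex 2.421 2.19 4.656
vertex 1.842 2.205 4.152
endloop
endfacet
facet normal -0.728 -0.683 -0.064
outer loop
vertex 2.368 1.648 4.116
vertex 1.842 2.205 4.152
vertex 2.114 1.979 3.471
endloop
endfacet
facet normal -0.143 -0.902 -0.407
outer loop
vertex 2.368 1.648 4.116
vertex 2.114 1.979 3.471
vertex 2.861 1.823 3.554
endloop
endfacet
facet normal 0.395 -0.916 0.061
outer loop
vertex 2.368 1.648 4.116
vertex 2.861 1.823 3.554
vertex 3.051 1.954 4.286
endloop
endfacet
facet normal 0.143 -0.706 0.694
outer loop
vertex 2.368 1.648 4.116
vertex 3.051 1.954 4.286
vertex 2.421 2.19 4.656
endloop
endfacet
facet normal -0.649 0.132 0.749
outer loop
vertex 1.842 2.205 4.152
vertex 2.421 2.19 4.656
vertex 2.199 2.857 4.346
endloop
endfacet
facet normal -0.934 -0.064 -0.352
outer loop
vertex 2.114 1.979 3.471
vertex 1.842 2.205 4.152
vertex 2.009 2.726 3.614
endloop
endfacet
facet normal 0.014 -0.418 -0.908
outer loop
vertex 2.861 1.823 3.554
vertex 2.114 1.979 3.471
vertex 2.639 2.49 3.244
endloop
endfacet
facet normal 0.885 -0.440 -0.151
outer loop
vertex 3.051 1.954 4.286
vertex 2.861 1.823 3.554
vertex 3.218 2.475 3.748
endloop
endfacet
facet normal 0.476 -0.100 0.874
outer loop
vertex 2.421 2.19 4.656
vertex 3.051 1.954 4.286
vertex 2.946 2.701 4.429
endloop
endfacet
facet normal -0.986 0.165 -0.014
outer loop
vertex -0.123 -1.043 4.135
vertex 0.137 0.407 2.966
vertex -0.244 -1.855 3.101
endloop
endfacet
facet normal -0.138 -0.771 0.622
outer loop
vertex 0.663 -2.007 3.114
vertex -0.123 -1.043 4.135
vertex -0.244 -1.855 3.101
endloop
endfacet
facet normal -0.986 0.165 -0.013
outer loop
vertex -0.244 -1.855 3.101
vertex 0.137 0.407 2.966
vertex 0.015 -0.405 1.932
endloop
endfacet
facet normal -0.092 -0.615 -0.783
outer loop
vertex 0.015 -0.405 1.932
vertex 0.663 -2.007 3.114
vertex -0.244 -1.855 3.101
endloop
endfacet
facet normal 0.092 0.615 0.783
outer loop
vertex -0.123 -1.043 4.135
vertex 1.044 0.255 2.979
vertex 0.137 0.407 2.966
endloop
endfacet
facet normal -0.138 -0.771 0.622
outer loop
vertex 0.785 -1.195 4.148
vertex -0.123 -1.043 4.135
vertex 0.663 -2.007 3.114
endloop
endfacet
facet normal 0.092 0.615 0.783
outer loop
vertex 0.785 -1.195 4.148
vertex 1.044 0.255 2.979
vertex -0.123 -1.043 4.135
endloop
endfacet
facet normal 0.138 0.771 -0.622
outer loop
vertex 0.137 0.407 2.966
vertex 1.044 0.255 2.979
vertex 0.015 -0.405 1.932
endloop
endfacet
facet normal -0.092 -0.615 -0.783
outer loop
vertex 0.923 -0.557 1.945
vertex 0.663 -2.007 3.114
vertex 0.015 -0.405 1.932
endloop
endfacet
facet normal 0.138 0.771 -0.622
outer loop
vertex 0.015 -0.405 1.932
vertex 1.044 0.255 2.979
vertex 0.923 -0.557 1.945
endloop
endfacet
facet normal 0.986 -0.166 0.014
outer loop
vertex 0.923 -0.557 1.945
vertex 0.785 -1.195 4.148
vertex 0.663 -2.007 3.114
endloop
endfacet
facet normal 0.986 -0.165 0.014
outer loop
vertex 1.044 0.255 2.979
vertex 0.785 -1.195 4.148
vertex 0.923 -0.557 1.945
endloop
endfacet

endsolid


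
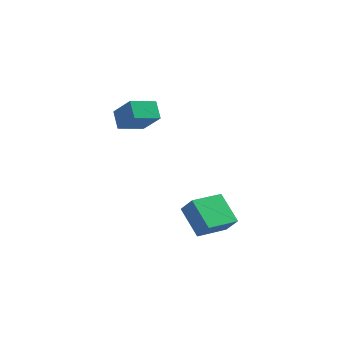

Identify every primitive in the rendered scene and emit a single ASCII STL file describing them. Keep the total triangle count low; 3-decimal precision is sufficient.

solid 
facet normal -0.488 0.269 -0.831
outer loop
vertex -0.62 -1.472 -3.661
vertex 1.053 -0.299 -4.263
vertex 0.146 -3.06 -4.625
endloop
endfacet
facet normal -0.785 -0.551 0.283
outer loop
vertex 0.727 -3.381 -3.637
vertex -0.62 -1.472 -3.661
vertex 0.146 -3.06 -4.625
endloop
endfacet
facet normal -0.488 0.269 -0.830
outer loop
vertex 0.146 -3.06 -4.625
vertex 1.053 -0.299 -4.263
vertex 1.819 -1.888 -5.228
endloop
endfacet
facet normal 0.380 -0.790 -0.480
outer loop
vertex 1.819 -1.888 -5.228
vertex 0.727 -3.381 -3.637
vertex 0.146 -3.06 -4.625
endloop
endfacet
facet normal -0.381 0.790 0.481
outer loop
vertex -0.62 -1.472 -3.661
vertex 1.634 -0.62 -3.275
vertex 1.053 -0.299 -4.263
endloop
endfacet
facet normal -0.785 -0.551 0.283
outer loop
vertex -0.039 -1.792 -2.672
vertex -0.62 -1.472 -3.661
vertex 0.727 -3.381 -3.637
endloop
endfacet
facet normal -0.381 0.791 0.480
outer loop
vertex -0.039 -1.792 -2.672
vertex 1.634 -0.62 -3.275
vertex -0.62 -1.472 -3.661
endloop
endfacet
facet normal 0.785 0.550 -0.283
outer loop
vertex 1.053 -0.299 -4.263
vertex 1.634 -0.62 -3.275
vertex 1.819 -1.888 -5.228
endloop
endfacet
facet normal 0.381 -0.790 -0.480
outer loop
vertex 2.4 -2.208 -4.239
vertex 0.727 -3.381 -3.637
vertex 1.819 -1.888 -5.228
endloop
endfacet
facet normal 0.785 0.551 -0.283
outer loop
vertex 1.819 -1.888 -5.228
vertex 1.634 -0.62 -3.275
vertex 2.4 -2.208 -4.239
endloop
endfacet
facet normal 0.488 -0.269 0.830
outer loop
vertex 2.4 -2.208 -4.239
vertex -0.039 -1.792 -2.672
vertex 0.727 -3.381 -3.637
endloop
endfacet
facet normal 0.488 -0.269 0.831
outer loop
vertex 1.634 -0.62 -3.275
vertex -0.039 -1.792 -2.672
vertex 2.4 -2.208 -4.239
endloop
endfacet
facet normal -0.495 0.384 -0.779
outer loop
vertex -4.043 1.408 2.374
vertex -2.632 2.019 1.778
vertex -3.865 0.401 1.764
endloop
endfacet
facet normal -0.856 -0.370 0.362
outer loop
vertex -2.988 -0.279 3.142
vertex -4.043 1.408 2.374
vertex -3.865 0.401 1.764
endloop
endfacet
facet normal -0.495 0.384 -0.779
outer loop
vertex -3.865 0.401 1.764
vertex -2.632 2.019 1.778
vertex -2.453 1.013 1.168
endloop
endfacet
facet normal 0.150 -0.845 -0.513
outer loop
vertex -2.453 1.013 1.168
vertex -2.988 -0.279 3.142
vertex -3.865 0.401 1.764
endloop
endfacet
facet normal -0.150 0.846 0.513
outer loop
vertex -4.043 1.408 2.374
vertex -1.755 1.339 3.156
vertex -2.632 2.019 1.778
endloop
endfacet
facet normal -0.856 -0.371 0.361
outer loop
vertex -3.167 0.727 3.752
vertex -4.043 1.408 2.374
vertex -2.988 -0.279 3.142
endloop
endfacet
facet normal -0.150 0.845 0.513
outer loop
vertex -3.167 0.727 3.752
vertex -1.755 1.339 3.156
vertex -4.043 1.408 2.374
endloop
endfacet
facet normal 0.855 0.371 -0.361
outer loop
vertex -2.632 2.019 1.778
vertex -1.755 1.339 3.156
vertex -2.453 1.013 1.168
endloop
endfacet
facet normal 0.149 -0.845 -0.513
outer loop
vertex -1.577 0.332 2.546
vertex -2.988 -0.279 3.142
vertex -2.453 1.013 1.168
endloop
endfacet
facet normal 0.856 0.370 -0.361
outer loop
vertex -2.453 1.013 1.168
vertex -1.755 1.339 3.156
vertex -1.577 0.332 2.546
endloop
endfacet
facet normal 0.495 -0.384 0.779
outer loop
vertex -1.577 0.332 2.546
vertex -3.167 0.727 3.752
vertex -2.988 -0.279 3.142
endloop
endfacet
facet normal 0.495 -0.384 0.779
outer loop
vertex -1.755 1.339 3.156
vertex -3.167 0.727 3.752
vertex -1.577 0.332 2.546
endloop
endfacet

endsolid


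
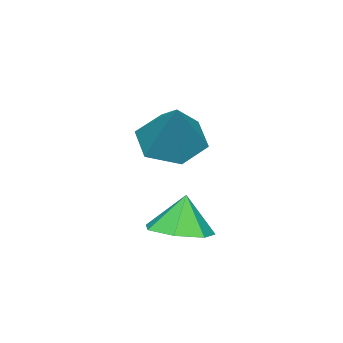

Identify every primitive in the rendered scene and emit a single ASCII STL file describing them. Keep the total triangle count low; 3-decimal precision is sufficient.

solid 
facet normal -0.498 -0.408 -0.765
outer loop
vertex 1.756 -2.668 2.075
vertex 1.282 -3.299 2.72
vertex 0.873 -2.391 2.502
endloop
endfacet
facet normal 0.239 0.962 -0.131
outer loop
vertex 1.756 -2.668 2.075
vertex 0.873 -2.391 2.502
vertex 2.258 -2.501 4.22
endloop
endfacet
facet normal -0.498 -0.408 -0.765
outer loop
vertex 0.873 -2.391 2.502
vertex 1.282 -3.299 2.72
vertex 0.398 -3.022 3.148
endloop
endfacet
facet normal -0.462 0.780 0.422
outer loop
vertex 0.873 -2.391 2.502
vertex 0.398 -3.022 3.148
vertex 2.258 -2.501 4.22
endloop
endfacet
facet normal -0.498 -0.407 -0.766
outer loop
vertex 0.398 -3.022 3.148
vertex 1.282 -3.299 2.72
vertex 0.807 -3.931 3.365
endloop
endfacet
facet normal -0.496 -0.016 0.868
outer loop
vertex 0.398 -3.022 3.148
vertex 0.807 -3.931 3.365
vertex 2.258 -2.501 4.22
endloop
endfacet
facet normal -0.498 -0.407 -0.766
outer loop
vertex 0.807 -3.931 3.365
vertex 1.282 -3.299 2.72
vertex 1.69 -4.208 2.938
endloop
endfacet
facet normal 0.171 -0.627 0.760
outer loop
vertex 0.807 -3.931 3.365
vertex 1.69 -4.208 2.938
vertex 2.258 -2.501 4.22
endloop
endfacet
facet normal -0.499 -0.407 -0.765
outer loop
vertex 1.69 -4.208 2.938
vertex 1.282 -3.299 2.72
vertex 2.165 -3.577 2.292
endloop
endfacet
facet normal 0.872 -0.445 0.206
outer loop
vertex 1.69 -4.208 2.938
vertex 2.165 -3.577 2.292
vertex 2.258 -2.501 4.22
endloop
endfacet
facet normal -0.499 -0.407 -0.765
outer loop
vertex 2.165 -3.577 2.292
vertex 1.282 -3.299 2.72
vertex 1.756 -2.668 2.075
endloop
endfacet
facet normal 0.906 0.350 -0.239
outer loop
vertex 2.165 -3.577 2.292
vertex 1.756 -2.668 2.075
vertex 2.258 -2.501 4.22
endloop
endfacet
facet normal 0.253 -0.008 -0.967
outer loop
vertex 3.468 -1.803 0.272
vertex 2.626 -2.186 0.055
vertex 2.863 -1.267 0.109
endloop
endfacet
facet normal 0.373 0.629 0.682
outer loop
vertex 3.468 -1.803 0.272
vertex 2.863 -1.267 0.109
vertex 2.314 -2.174 1.245
endloop
endfacet
facet normal 0.253 -0.009 -0.967
outer loop
vertex 2.863 -1.267 0.109
vertex 2.626 -2.186 0.055
vertex 2.079 -1.423 -0.095
endloop
endfacet
facet normal -0.293 0.811 0.506
outer loop
vertex 2.863 -1.267 0.109
vertex 2.079 -1.423 -0.095
vertex 2.314 -2.174 1.245
endloop
endfacet
facet normal 0.252 -0.009 -0.968
outer loop
vertex 2.079 -1.423 -0.095
vertex 2.626 -2.186 0.055
vertex 1.707 -2.153 -0.185
endloop
endfacet
facet normal -0.847 0.387 0.365
outer loop
vertex 2.079 -1.423 -0.095
vertex 1.707 -2.153 -0.185
vertex 2.314 -2.174 1.245
endloop
endfacet
facet normal 0.252 -0.009 -0.968
outer loop
vertex 1.707 -2.153 -0.185
vertex 2.626 -2.186 0.055
vertex 2.026 -2.907 -0.095
endloop
endfacet
facet normal -0.872 -0.325 0.365
outer loop
vertex 1.707 -2.153 -0.185
vertex 2.026 -2.907 -0.095
vertex 2.314 -2.174 1.245
endloop
endfacet
facet normal 0.253 -0.010 -0.967
outer loop
vertex 2.026 -2.907 -0.095
vertex 2.626 -2.186 0.055
vertex 2.797 -3.119 0.109
endloop
endfacet
facet normal -0.351 -0.788 0.506
outer loop
vertex 2.026 -2.907 -0.095
vertex 2.797 -3.119 0.109
vertex 2.314 -2.174 1.245
endloop
endfacet
facet normal 0.253 -0.010 -0.967
outer loop
vertex 2.797 -3.119 0.109
vertex 2.626 -2.186 0.055
vertex 3.438 -2.627 0.272
endloop
endfacet
facet normal 0.328 -0.653 0.683
outer loop
vertex 2.797 -3.119 0.109
vertex 3.438 -2.627 0.272
vertex 2.314 -2.174 1.245
endloop
endfacet
facet normal 0.253 -0.009 -0.967
outer loop
vertex 3.438 -2.627 0.272
vertex 2.626 -2.186 0.055
vertex 3.468 -1.803 0.272
endloop
endfacet
facet normal 0.649 -0.024 0.761
outer loop
vertex 3.438 -2.627 0.272
vertex 3.468 -1.803 0.272
vertex 2.314 -2.174 1.245
endloop
endfacet

endsolid


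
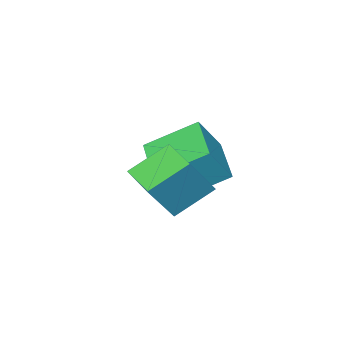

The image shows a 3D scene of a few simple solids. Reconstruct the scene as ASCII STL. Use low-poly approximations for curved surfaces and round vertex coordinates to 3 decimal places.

solid 
facet normal -0.544 -0.809 0.225
outer loop
vertex 1.824 -0.865 -1.491
vertex 0.509 0.306 -0.46
vertex 1.002 -0.667 -2.765
endloop
endfacet
facet normal 0.645 -0.574 -0.505
outer loop
vertex 2.051 0.894 -3.2
vertex 1.824 -0.865 -1.491
vertex 1.002 -0.667 -2.765
endloop
endfacet
facet normal -0.544 -0.809 0.225
outer loop
vertex 1.002 -0.667 -2.765
vertex 0.509 0.306 -0.46
vertex -0.313 0.504 -1.735
endloop
endfacet
facet normal -0.538 0.129 -0.833
outer loop
vertex -0.313 0.504 -1.735
vertex 2.051 0.894 -3.2
vertex 1.002 -0.667 -2.765
endloop
endfacet
facet normal 0.538 -0.129 0.833
outer loop
vertex 1.824 -0.865 -1.491
vertex 1.558 1.867 -0.895
vertex 0.509 0.306 -0.46
endloop
endfacet
facet normal 0.645 -0.574 -0.505
outer loop
vertex 2.873 0.696 -1.925
vertex 1.824 -0.865 -1.491
vertex 2.051 0.894 -3.2
endloop
endfacet
facet normal 0.537 -0.129 0.833
outer loop
vertex 2.873 0.696 -1.925
vertex 1.558 1.867 -0.895
vertex 1.824 -0.865 -1.491
endloop
endfacet
facet normal -0.645 0.574 0.505
outer loop
vertex 0.509 0.306 -0.46
vertex 1.558 1.867 -0.895
vertex -0.313 0.504 -1.735
endloop
endfacet
facet normal -0.538 0.130 -0.833
outer loop
vertex 0.736 2.065 -2.169
vertex 2.051 0.894 -3.2
vertex -0.313 0.504 -1.735
endloop
endfacet
facet normal -0.645 0.574 0.505
outer loop
vertex -0.313 0.504 -1.735
vertex 1.558 1.867 -0.895
vertex 0.736 2.065 -2.169
endloop
endfacet
facet normal 0.544 0.809 -0.225
outer loop
vertex 0.736 2.065 -2.169
vertex 2.873 0.696 -1.925
vertex 2.051 0.894 -3.2
endloop
endfacet
facet normal 0.544 0.809 -0.225
outer loop
vertex 1.558 1.867 -0.895
vertex 2.873 0.696 -1.925
vertex 0.736 2.065 -2.169
endloop
endfacet
facet normal -0.583 0.003 -0.812
outer loop
vertex 2.214 1.879 -1.323
vertex 2.547 3.114 -1.558
vertex 3.462 1.371 -2.221
endloop
endfacet
facet normal -0.256 -0.950 0.181
outer loop
vertex 4.553 1.366 -0.702
vertex 2.214 1.879 -1.323
vertex 3.462 1.371 -2.221
endloop
endfacet
facet normal -0.583 0.003 -0.812
outer loop
vertex 3.462 1.371 -2.221
vertex 2.547 3.114 -1.558
vertex 3.795 2.605 -2.456
endloop
endfacet
facet normal 0.771 -0.314 -0.555
outer loop
vertex 3.795 2.605 -2.456
vertex 4.553 1.366 -0.702
vertex 3.462 1.371 -2.221
endloop
endfacet
facet normal -0.771 0.313 0.555
outer loop
vertex 2.214 1.879 -1.323
vertex 3.638 3.109 -0.039
vertex 2.547 3.114 -1.558
endloop
endfacet
facet normal -0.256 -0.949 0.182
outer loop
vertex 3.305 1.875 0.196
vertex 2.214 1.879 -1.323
vertex 4.553 1.366 -0.702
endloop
endfacet
facet normal -0.771 0.314 0.554
outer loop
vertex 3.305 1.875 0.196
vertex 3.638 3.109 -0.039
vertex 2.214 1.879 -1.323
endloop
endfacet
facet normal 0.257 0.949 -0.181
outer loop
vertex 2.547 3.114 -1.558
vertex 3.638 3.109 -0.039
vertex 3.795 2.605 -2.456
endloop
endfacet
facet normal 0.771 -0.313 -0.555
outer loop
vertex 4.886 2.601 -0.937
vertex 4.553 1.366 -0.702
vertex 3.795 2.605 -2.456
endloop
endfacet
facet normal 0.256 0.950 -0.181
outer loop
vertex 3.795 2.605 -2.456
vertex 3.638 3.109 -0.039
vertex 4.886 2.601 -0.937
endloop
endfacet
facet normal 0.583 -0.003 0.812
outer loop
vertex 4.886 2.601 -0.937
vertex 3.305 1.875 0.196
vertex 4.553 1.366 -0.702
endloop
endfacet
facet normal 0.583 -0.003 0.812
outer loop
vertex 3.638 3.109 -0.039
vertex 3.305 1.875 0.196
vertex 4.886 2.601 -0.937
endloop
endfacet

endsolid


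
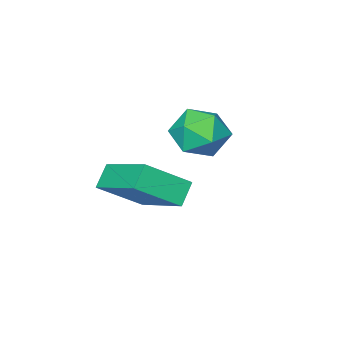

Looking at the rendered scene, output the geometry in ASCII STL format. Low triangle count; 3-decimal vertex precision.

solid 
facet normal -0.664 -0.298 0.686
outer loop
vertex 0.18 0.265 2.148
vertex 0.327 2.113 3.092
vertex -0.959 0.8 1.278
endloop
endfacet
facet normal -0.071 -0.888 -0.454
outer loop
vertex -0.407 1.047 0.708
vertex 0.18 0.265 2.148
vertex -0.959 0.8 1.278
endloop
endfacet
facet normal -0.664 -0.297 0.686
outer loop
vertex -0.959 0.8 1.278
vertex 0.327 2.113 3.092
vertex -0.811 2.648 2.221
endloop
endfacet
facet normal -0.744 0.350 -0.569
outer loop
vertex -0.811 2.648 2.221
vertex -0.407 1.047 0.708
vertex -0.959 0.8 1.278
endloop
endfacet
facet normal 0.744 -0.350 0.569
outer loop
vertex 0.18 0.265 2.148
vertex 0.879 2.36 2.522
vertex 0.327 2.113 3.092
endloop
endfacet
facet normal -0.070 -0.888 -0.454
outer loop
vertex 0.731 0.512 1.579
vertex 0.18 0.265 2.148
vertex -0.407 1.047 0.708
endloop
endfacet
facet normal 0.744 -0.350 0.569
outer loop
vertex 0.731 0.512 1.579
vertex 0.879 2.36 2.522
vertex 0.18 0.265 2.148
endloop
endfacet
facet normal 0.071 0.888 0.453
outer loop
vertex 0.327 2.113 3.092
vertex 0.879 2.36 2.522
vertex -0.811 2.648 2.221
endloop
endfacet
facet normal -0.744 0.350 -0.569
outer loop
vertex -0.26 2.895 1.652
vertex -0.407 1.047 0.708
vertex -0.811 2.648 2.221
endloop
endfacet
facet normal 0.071 0.888 0.454
outer loop
vertex -0.811 2.648 2.221
vertex 0.879 2.36 2.522
vertex -0.26 2.895 1.652
endloop
endfacet
facet normal 0.665 0.297 -0.686
outer loop
vertex -0.26 2.895 1.652
vertex 0.731 0.512 1.579
vertex -0.407 1.047 0.708
endloop
endfacet
facet normal 0.664 0.297 -0.686
outer loop
vertex 0.879 2.36 2.522
vertex 0.731 0.512 1.579
vertex -0.26 2.895 1.652
endloop
endfacet
facet normal -0.483 -0.740 0.468
outer loop
vertex -3.61 0.329 2.763
vertex -3.106 -0.3 2.288
vertex -2.798 0.02 3.112
endloop
endfacet
facet normal -0.441 -0.161 0.883
outer loop
vertex -3.61 0.329 2.763
vertex -2.798 0.02 3.112
vertex -3.016 0.929 3.169
endloop
endfacet
facet normal -0.752 0.380 0.538
outer loop
vertex -3.61 0.329 2.763
vertex -3.016 0.929 3.169
vertex -3.459 1.17 2.38
endloop
endfacet
facet normal -0.987 0.136 -0.090
outer loop
vertex -3.61 0.329 2.763
vertex -3.459 1.17 2.38
vertex -3.514 0.41 1.836
endloop
endfacet
facet normal -0.820 -0.556 -0.134
outer loop
vertex -3.61 0.329 2.763
vertex -3.514 0.41 1.836
vertex -3.106 -0.3 2.288
endloop
endfacet
facet normal 0.250 -0.001 0.968
outer loop
vertex -3.016 0.929 3.169
vertex -2.798 0.02 3.112
vertex -2.146 0.67 2.944
endloop
endfacet
facet normal 0.181 -0.938 0.297
outer loop
vertex -2.798 0.02 3.112
vertex -3.106 -0.3 2.288
vertex -2.201 -0.09 2.4
endloop
endfacet
facet normal -0.365 -0.640 -0.676
outer loop
vertex -3.106 -0.3 2.288
vertex -3.514 0.41 1.836
vertex -2.644 0.151 1.611
endloop
endfacet
facet normal -0.634 0.480 -0.606
outer loop
vertex -3.514 0.41 1.836
vertex -3.459 1.17 2.38
vertex -2.862 1.06 1.668
endloop
endfacet
facet normal -0.254 0.876 0.410
outer loop
vertex -3.459 1.17 2.38
vertex -3.016 0.929 3.169
vertex -2.554 1.38 2.492
endloop
endfacet
facet normal 0.987 -0.136 0.090
outer loop
vertex -2.05 0.751 2.017
vertex -2.146 0.67 2.944
vertex -2.201 -0.09 2.4
endloop
endfacet
facet normal 0.752 -0.380 -0.538
outer loop
vertex -2.05 0.751 2.017
vertex -2.201 -0.09 2.4
vertex -2.644 0.151 1.611
endloop
endfacet
facet normal 0.441 0.161 -0.883
outer loop
vertex -2.05 0.751 2.017
vertex -2.644 0.151 1.611
vertex -2.862 1.06 1.668
endloop
endfacet
facet normal 0.483 0.740 -0.468
outer loop
vertex -2.05 0.751 2.017
vertex -2.862 1.06 1.668
vertex -2.554 1.38 2.492
endloop
endfacet
facet normal 0.820 0.556 0.134
outer loop
vertex -2.05 0.751 2.017
vertex -2.554 1.38 2.492
vertex -2.146 0.67 2.944
endloop
endfacet
facet normal 0.634 -0.480 0.606
outer loop
vertex -2.201 -0.09 2.4
vertex -2.146 0.67 2.944
vertex -2.798 0.02 3.112
endloop
endfacet
facet normal 0.254 -0.876 -0.410
outer loop
vertex -2.644 0.151 1.611
vertex -2.201 -0.09 2.4
vertex -3.106 -0.3 2.288
endloop
endfacet
facet normal -0.250 0.001 -0.968
outer loop
vertex -2.862 1.06 1.668
vertex -2.644 0.151 1.611
vertex -3.514 0.41 1.836
endloop
endfacet
facet normal -0.181 0.938 -0.297
outer loop
vertex -2.554 1.38 2.492
vertex -2.862 1.06 1.668
vertex -3.459 1.17 2.38
endloop
endfacet
facet normal 0.365 0.640 0.676
outer loop
vertex -2.146 0.67 2.944
vertex -2.554 1.38 2.492
vertex -3.016 0.929 3.169
endloop
endfacet

endsolid


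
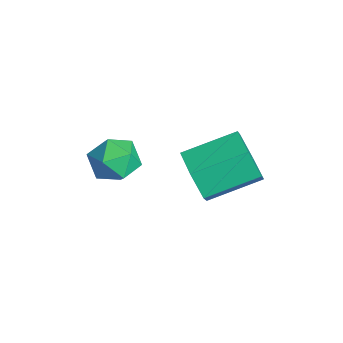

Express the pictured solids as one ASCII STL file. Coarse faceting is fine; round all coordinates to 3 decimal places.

solid 
facet normal -0.046 -0.945 -0.325
outer loop
vertex -1.071 1.624 -3.298
vertex -1.503 1.85 -3.894
vertex -0.736 1.835 -3.959
endloop
endfacet
facet normal 0.899 -0.181 0.398
outer loop
vertex -1.071 1.624 -3.298
vertex -0.736 1.835 -3.959
vertex -1.005 2.984 -2.83
endloop
endfacet
facet normal 0.899 -0.181 0.398
outer loop
vertex -1.005 2.984 -2.83
vertex -0.736 1.835 -3.959
vertex -0.67 3.195 -3.49
endloop
endfacet
facet normal 0.046 0.945 0.325
outer loop
vertex -1.005 2.984 -2.83
vertex -0.67 3.195 -3.49
vertex -1.437 3.21 -3.426
endloop
endfacet
facet normal -0.046 -0.945 -0.325
outer loop
vertex -0.736 1.835 -3.959
vertex -1.503 1.85 -3.894
vertex -1.168 2.061 -4.555
endloop
endfacet
facet normal 0.827 0.147 -0.543
outer loop
vertex -0.736 1.835 -3.959
vertex -1.168 2.061 -4.555
vertex -0.67 3.195 -3.49
endloop
endfacet
facet normal 0.827 0.146 -0.543
outer loop
vertex -0.67 3.195 -3.49
vertex -1.168 2.061 -4.555
vertex -1.101 3.421 -4.086
endloop
endfacet
facet normal 0.046 0.945 0.325
outer loop
vertex -0.67 3.195 -3.49
vertex -1.101 3.421 -4.086
vertex -1.437 3.21 -3.426
endloop
endfacet
facet normal -0.046 -0.945 -0.325
outer loop
vertex -1.168 2.061 -4.555
vertex -1.503 1.85 -3.894
vertex -1.935 2.076 -4.49
endloop
endfacet
facet normal -0.073 0.328 -0.942
outer loop
vertex -1.168 2.061 -4.555
vertex -1.935 2.076 -4.49
vertex -1.101 3.421 -4.086
endloop
endfacet
facet normal -0.072 0.328 -0.942
outer loop
vertex -1.101 3.421 -4.086
vertex -1.935 2.076 -4.49
vertex -1.869 3.436 -4.022
endloop
endfacet
facet normal 0.046 0.945 0.325
outer loop
vertex -1.101 3.421 -4.086
vertex -1.869 3.436 -4.022
vertex -1.437 3.21 -3.426
endloop
endfacet
facet normal -0.046 -0.945 -0.325
outer loop
vertex -1.935 2.076 -4.49
vertex -1.503 1.85 -3.894
vertex -2.27 1.865 -3.83
endloop
endfacet
facet normal -0.899 0.181 -0.399
outer loop
vertex -1.935 2.076 -4.49
vertex -2.27 1.865 -3.83
vertex -1.869 3.436 -4.022
endloop
endfacet
facet normal -0.899 0.181 -0.398
outer loop
vertex -1.869 3.436 -4.022
vertex -2.27 1.865 -3.83
vertex -2.204 3.225 -3.361
endloop
endfacet
facet normal 0.046 0.945 0.325
outer loop
vertex -1.869 3.436 -4.022
vertex -2.204 3.225 -3.361
vertex -1.437 3.21 -3.426
endloop
endfacet
facet normal -0.046 -0.945 -0.325
outer loop
vertex -2.27 1.865 -3.83
vertex -1.503 1.85 -3.894
vertex -1.839 1.639 -3.234
endloop
endfacet
facet normal -0.827 -0.147 0.542
outer loop
vertex -2.27 1.865 -3.83
vertex -1.839 1.639 -3.234
vertex -2.204 3.225 -3.361
endloop
endfacet
facet normal -0.827 -0.147 0.543
outer loop
vertex -2.204 3.225 -3.361
vertex -1.839 1.639 -3.234
vertex -1.772 2.999 -2.765
endloop
endfacet
facet normal 0.046 0.945 0.325
outer loop
vertex -2.204 3.225 -3.361
vertex -1.772 2.999 -2.765
vertex -1.437 3.21 -3.426
endloop
endfacet
facet normal -0.046 -0.945 -0.325
outer loop
vertex -1.839 1.639 -3.234
vertex -1.503 1.85 -3.894
vertex -1.071 1.624 -3.298
endloop
endfacet
facet normal 0.072 -0.328 0.942
outer loop
vertex -1.839 1.639 -3.234
vertex -1.071 1.624 -3.298
vertex -1.772 2.999 -2.765
endloop
endfacet
facet normal 0.073 -0.328 0.942
outer loop
vertex -1.772 2.999 -2.765
vertex -1.071 1.624 -3.298
vertex -1.005 2.984 -2.83
endloop
endfacet
facet normal 0.046 0.945 0.325
outer loop
vertex -1.772 2.999 -2.765
vertex -1.005 2.984 -2.83
vertex -1.437 3.21 -3.426
endloop
endfacet
facet normal -0.067 0.465 0.883
outer loop
vertex -2.493 0.69 -3.104
vertex -2.406 0.093 -2.783
vertex -1.864 0.477 -2.944
endloop
endfacet
facet normal 0.206 0.899 0.387
outer loop
vertex -2.493 0.69 -3.104
vertex -1.864 0.477 -2.944
vertex -1.983 0.766 -3.552
endloop
endfacet
facet normal -0.269 0.952 -0.144
outer loop
vertex -2.493 0.69 -3.104
vertex -1.983 0.766 -3.552
vertex -2.598 0.56 -3.767
endloop
endfacet
facet normal -0.833 0.553 0.024
outer loop
vertex -2.493 0.69 -3.104
vertex -2.598 0.56 -3.767
vertex -2.86 0.145 -3.292
endloop
endfacet
facet normal -0.710 0.251 0.659
outer loop
vertex -2.493 0.69 -3.104
vertex -2.86 0.145 -3.292
vertex -2.406 0.093 -2.783
endloop
endfacet
facet normal 0.796 0.592 0.126
outer loop
vertex -1.983 0.766 -3.552
vertex -1.864 0.477 -2.944
vertex -1.58 0.215 -3.508
endloop
endfacet
facet normal 0.354 -0.111 0.929
outer loop
vertex -1.864 0.477 -2.944
vertex -2.406 0.093 -2.783
vertex -1.842 -0.2 -3.033
endloop
endfacet
facet normal -0.686 -0.457 0.566
outer loop
vertex -2.406 0.093 -2.783
vertex -2.86 0.145 -3.292
vertex -2.457 -0.406 -3.248
endloop
endfacet
facet normal -0.887 0.032 -0.461
outer loop
vertex -2.86 0.145 -3.292
vertex -2.598 0.56 -3.767
vertex -2.576 -0.117 -3.856
endloop
endfacet
facet normal 0.028 0.680 -0.733
outer loop
vertex -2.598 0.56 -3.767
vertex -1.983 0.766 -3.552
vertex -2.034 0.267 -4.017
endloop
endfacet
facet normal 0.833 -0.553 -0.024
outer loop
vertex -1.947 -0.33 -3.696
vertex -1.58 0.215 -3.508
vertex -1.842 -0.2 -3.033
endloop
endfacet
facet normal 0.269 -0.952 0.144
outer loop
vertex -1.947 -0.33 -3.696
vertex -1.842 -0.2 -3.033
vertex -2.457 -0.406 -3.248
endloop
endfacet
facet normal -0.206 -0.899 -0.387
outer loop
vertex -1.947 -0.33 -3.696
vertex -2.457 -0.406 -3.248
vertex -2.576 -0.117 -3.856
endloop
endfacet
facet normal 0.067 -0.465 -0.883
outer loop
vertex -1.947 -0.33 -3.696
vertex -2.576 -0.117 -3.856
vertex -2.034 0.267 -4.017
endloop
endfacet
facet normal 0.710 -0.251 -0.659
outer loop
vertex -1.947 -0.33 -3.696
vertex -2.034 0.267 -4.017
vertex -1.58 0.215 -3.508
endloop
endfacet
facet normal 0.887 -0.032 0.461
outer loop
vertex -1.842 -0.2 -3.033
vertex -1.58 0.215 -3.508
vertex -1.864 0.477 -2.944
endloop
endfacet
facet normal -0.028 -0.680 0.733
outer loop
vertex -2.457 -0.406 -3.248
vertex -1.842 -0.2 -3.033
vertex -2.406 0.093 -2.783
endloop
endfacet
facet normal -0.796 -0.592 -0.126
outer loop
vertex -2.576 -0.117 -3.856
vertex -2.457 -0.406 -3.248
vertex -2.86 0.145 -3.292
endloop
endfacet
facet normal -0.354 0.111 -0.929
outer loop
vertex -2.034 0.267 -4.017
vertex -2.576 -0.117 -3.856
vertex -2.598 0.56 -3.767
endloop
endfacet
facet normal 0.686 0.457 -0.566
outer loop
vertex -1.58 0.215 -3.508
vertex -2.034 0.267 -4.017
vertex -1.983 0.766 -3.552
endloop
endfacet

endsolid
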